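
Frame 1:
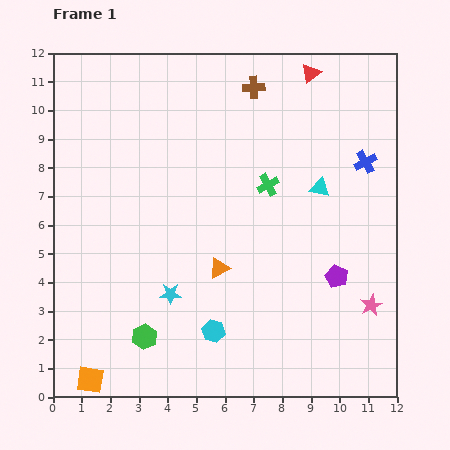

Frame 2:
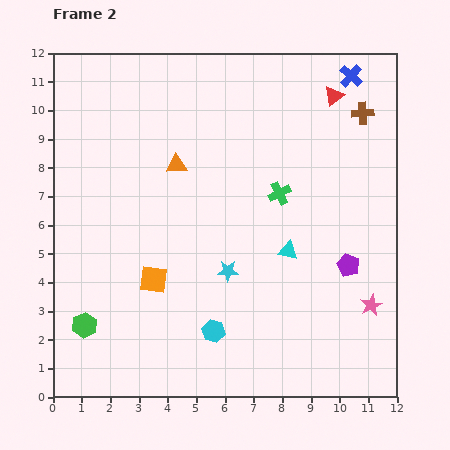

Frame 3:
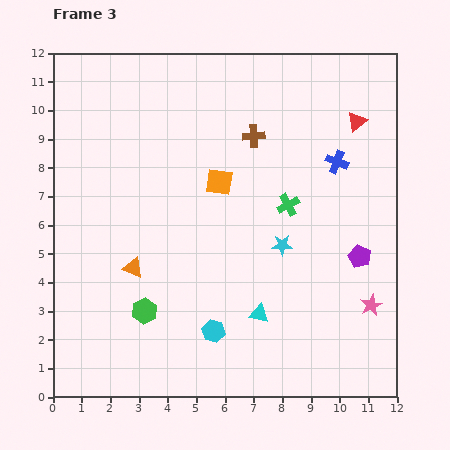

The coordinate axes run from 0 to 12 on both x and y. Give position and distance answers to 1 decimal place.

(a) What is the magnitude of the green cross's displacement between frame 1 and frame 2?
0.5

The green cross moved from (7.5, 7.4) to (7.9, 7.1), a distance of √(0.4² + 0.3²) ≈ 0.5.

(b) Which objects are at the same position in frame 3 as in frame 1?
the pink star, the cyan hexagon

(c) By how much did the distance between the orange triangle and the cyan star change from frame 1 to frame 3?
+3.4

Distance in frame 1: 1.9. Distance in frame 3: 5.3.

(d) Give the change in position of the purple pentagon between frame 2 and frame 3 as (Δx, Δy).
(0.4, 0.3)

The purple pentagon was at (10.3, 4.6) in frame 2 and (10.7, 4.9) in frame 3.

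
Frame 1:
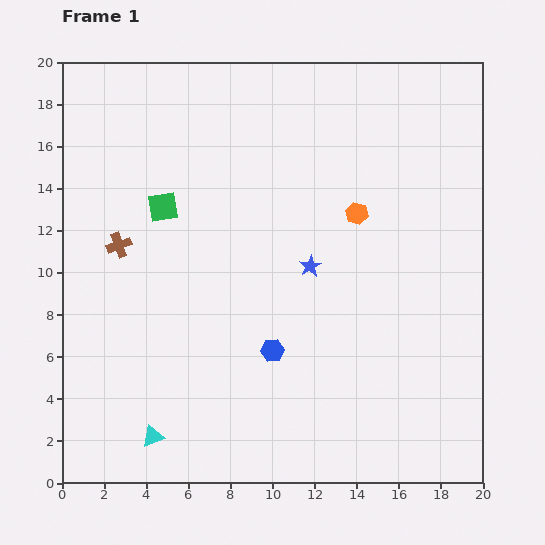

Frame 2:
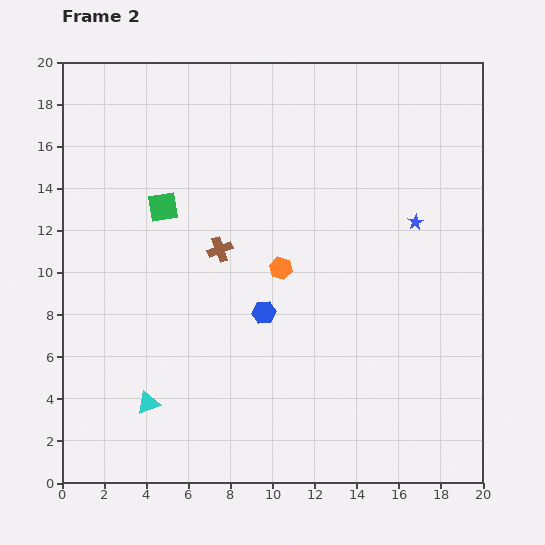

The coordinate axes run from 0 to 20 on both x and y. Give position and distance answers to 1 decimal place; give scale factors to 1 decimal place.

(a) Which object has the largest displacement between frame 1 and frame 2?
the blue star

(moved 5.4; next 4.8)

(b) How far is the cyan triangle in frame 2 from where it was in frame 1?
1.6

The cyan triangle moved from (4.3, 2.2) to (4.1, 3.8), a distance of √(0.2² + 1.6²) ≈ 1.6.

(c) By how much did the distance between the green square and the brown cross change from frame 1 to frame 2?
+0.6

Distance in frame 1: 2.8. Distance in frame 2: 3.4.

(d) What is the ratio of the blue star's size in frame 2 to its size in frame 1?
0.7×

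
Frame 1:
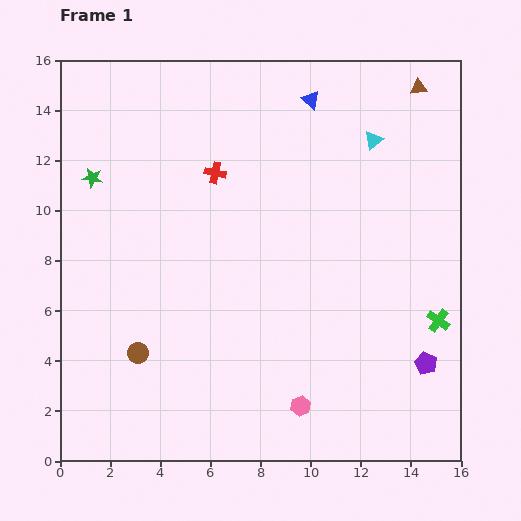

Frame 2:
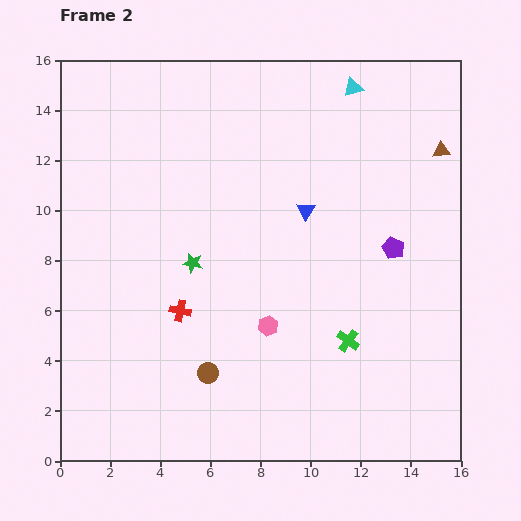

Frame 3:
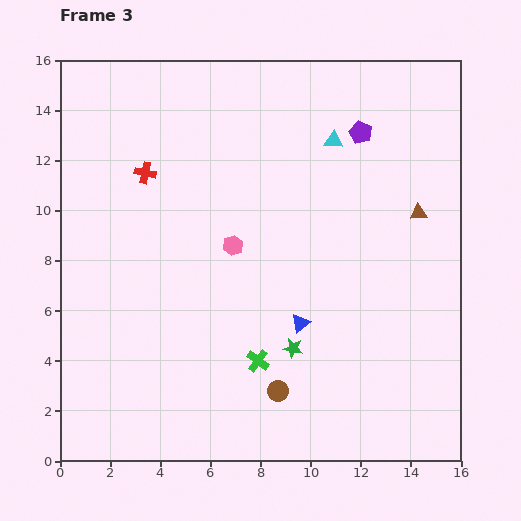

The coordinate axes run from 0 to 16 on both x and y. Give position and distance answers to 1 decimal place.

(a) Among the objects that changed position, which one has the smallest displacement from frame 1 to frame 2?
the cyan triangle

(moved 2.2)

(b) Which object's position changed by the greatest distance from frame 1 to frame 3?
the green star

(moved 10.5; next 9.6)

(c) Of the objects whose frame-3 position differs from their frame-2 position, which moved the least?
the cyan triangle

(moved 2.2)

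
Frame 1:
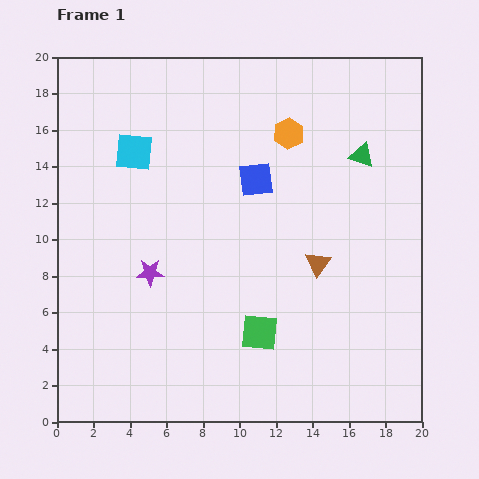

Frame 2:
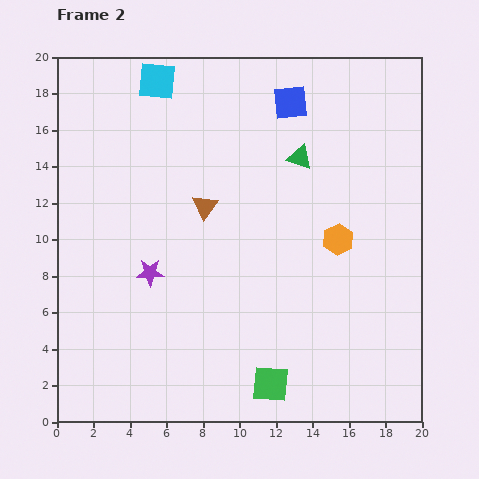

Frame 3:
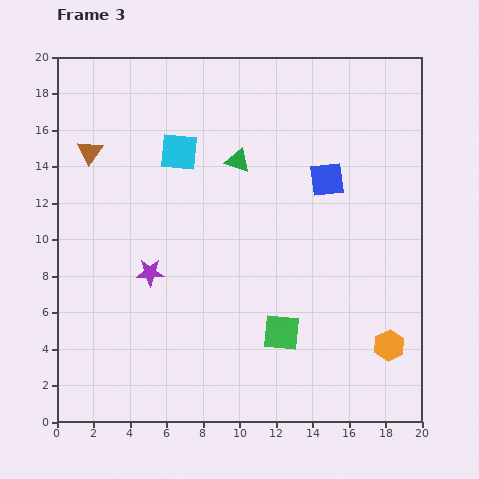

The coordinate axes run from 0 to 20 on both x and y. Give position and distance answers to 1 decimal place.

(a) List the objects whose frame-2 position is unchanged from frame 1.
the purple star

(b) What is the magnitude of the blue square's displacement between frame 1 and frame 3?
3.9

The blue square moved from (10.9, 13.3) to (14.8, 13.3), a distance of √(3.9² + 0.0²) ≈ 3.9.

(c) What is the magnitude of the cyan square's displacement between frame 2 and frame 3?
4.1

The cyan square moved from (5.5, 18.7) to (6.7, 14.8), a distance of √(1.2² + 3.9²) ≈ 4.1.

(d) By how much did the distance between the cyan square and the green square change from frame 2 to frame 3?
-6.3

Distance in frame 2: 17.7. Distance in frame 3: 11.4.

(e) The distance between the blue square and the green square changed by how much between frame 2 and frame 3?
-6.6

Distance in frame 2: 15.4. Distance in frame 3: 8.8.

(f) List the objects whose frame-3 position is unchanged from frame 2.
the purple star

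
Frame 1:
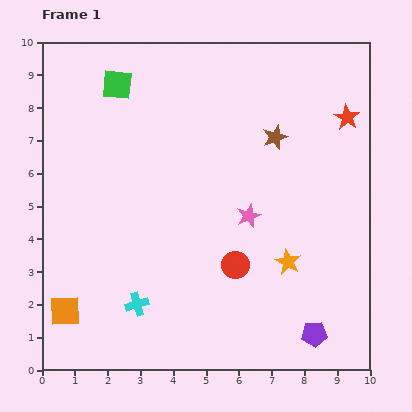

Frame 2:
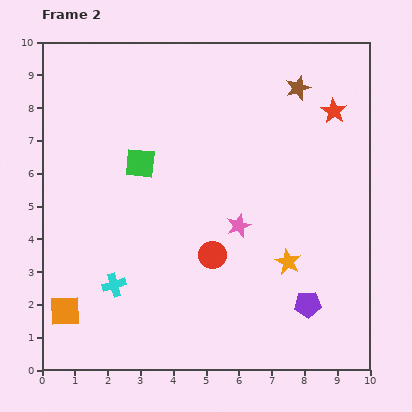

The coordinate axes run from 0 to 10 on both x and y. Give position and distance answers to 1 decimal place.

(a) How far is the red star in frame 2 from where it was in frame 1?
0.4

The red star moved from (9.3, 7.7) to (8.9, 7.9), a distance of √(0.4² + 0.2²) ≈ 0.4.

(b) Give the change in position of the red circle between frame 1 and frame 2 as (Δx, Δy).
(-0.7, 0.3)

The red circle was at (5.9, 3.2) in frame 1 and (5.2, 3.5) in frame 2.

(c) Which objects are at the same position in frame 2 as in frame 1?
the orange square, the orange star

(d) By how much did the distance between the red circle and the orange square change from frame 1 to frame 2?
-0.6

Distance in frame 1: 5.4. Distance in frame 2: 4.8.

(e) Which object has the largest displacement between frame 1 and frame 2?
the green square

(moved 2.5; next 1.7)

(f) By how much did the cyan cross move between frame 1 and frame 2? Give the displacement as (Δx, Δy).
(-0.7, 0.6)

The cyan cross was at (2.9, 2.0) in frame 1 and (2.2, 2.6) in frame 2.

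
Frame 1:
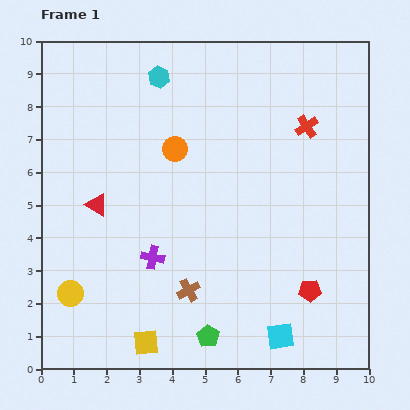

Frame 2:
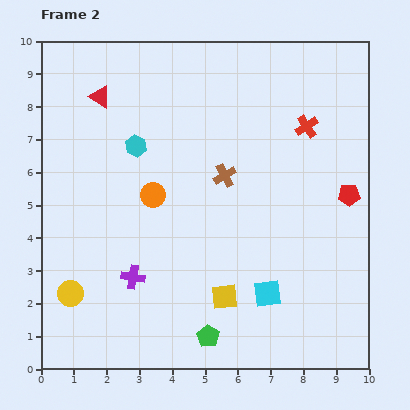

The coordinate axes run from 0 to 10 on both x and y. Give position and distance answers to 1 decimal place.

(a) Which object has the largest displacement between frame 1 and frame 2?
the brown cross

(moved 3.7; next 3.3)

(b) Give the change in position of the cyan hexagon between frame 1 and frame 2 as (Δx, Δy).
(-0.7, -2.1)

The cyan hexagon was at (3.6, 8.9) in frame 1 and (2.9, 6.8) in frame 2.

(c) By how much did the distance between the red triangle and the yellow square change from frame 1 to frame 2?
+2.7

Distance in frame 1: 4.5. Distance in frame 2: 7.2.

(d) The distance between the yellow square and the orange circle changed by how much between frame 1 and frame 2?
-2.2

Distance in frame 1: 6.0. Distance in frame 2: 3.8.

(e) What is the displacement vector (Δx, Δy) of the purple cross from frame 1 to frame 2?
(-0.6, -0.6)

The purple cross was at (3.4, 3.4) in frame 1 and (2.8, 2.8) in frame 2.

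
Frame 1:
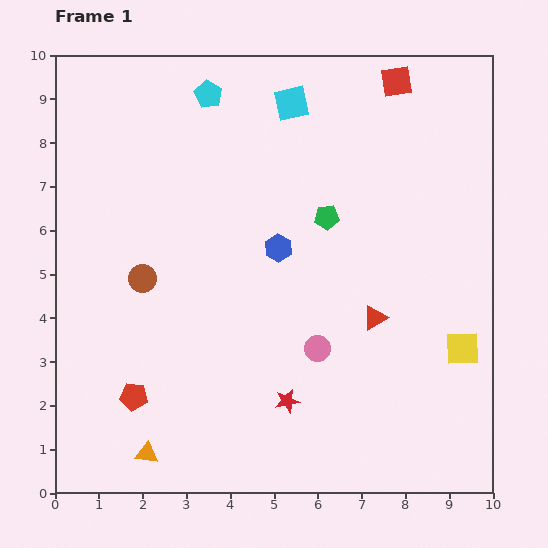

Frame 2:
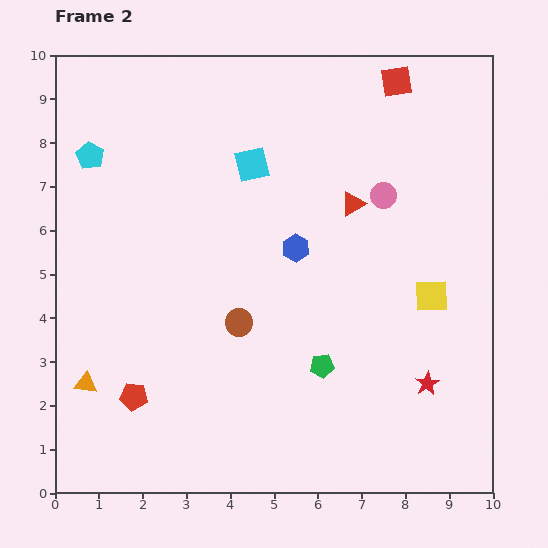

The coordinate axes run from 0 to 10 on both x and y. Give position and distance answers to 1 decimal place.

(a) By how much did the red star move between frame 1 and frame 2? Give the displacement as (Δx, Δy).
(3.2, 0.4)

The red star was at (5.3, 2.1) in frame 1 and (8.5, 2.5) in frame 2.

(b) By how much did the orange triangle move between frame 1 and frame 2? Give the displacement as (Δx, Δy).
(-1.4, 1.6)

The orange triangle was at (2.1, 0.9) in frame 1 and (0.7, 2.5) in frame 2.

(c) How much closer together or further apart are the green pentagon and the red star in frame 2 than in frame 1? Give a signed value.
-1.9

Distance in frame 1: 4.3. Distance in frame 2: 2.4.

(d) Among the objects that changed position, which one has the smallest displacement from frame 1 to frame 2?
the blue hexagon

(moved 0.4)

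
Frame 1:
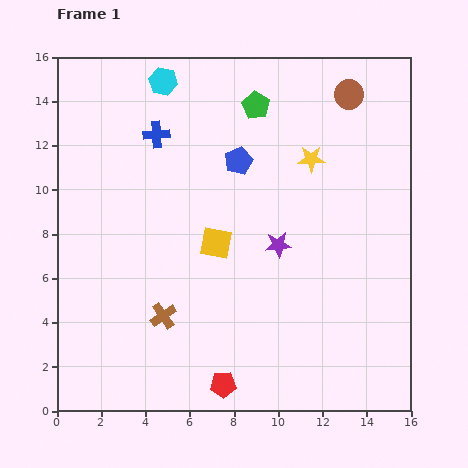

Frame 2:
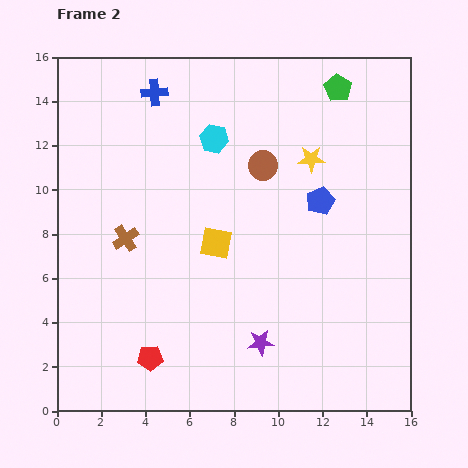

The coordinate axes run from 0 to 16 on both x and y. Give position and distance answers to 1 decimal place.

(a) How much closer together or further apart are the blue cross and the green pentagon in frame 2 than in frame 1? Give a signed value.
+3.6

Distance in frame 1: 4.7. Distance in frame 2: 8.3.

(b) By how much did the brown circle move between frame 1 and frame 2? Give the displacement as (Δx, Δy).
(-3.9, -3.2)

The brown circle was at (13.2, 14.3) in frame 1 and (9.3, 11.1) in frame 2.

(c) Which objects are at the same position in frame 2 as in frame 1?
the yellow star, the yellow square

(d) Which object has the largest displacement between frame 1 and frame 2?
the brown circle

(moved 5.0; next 4.5)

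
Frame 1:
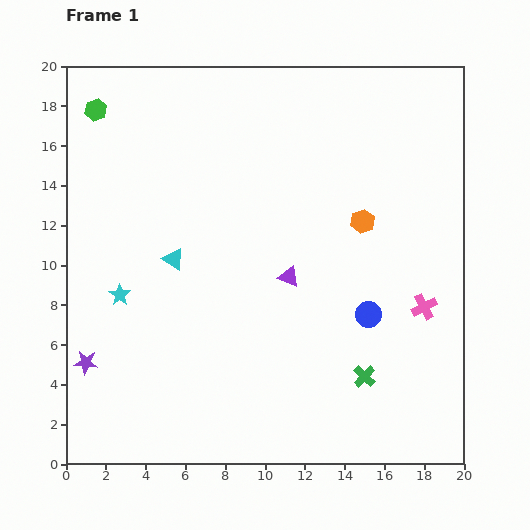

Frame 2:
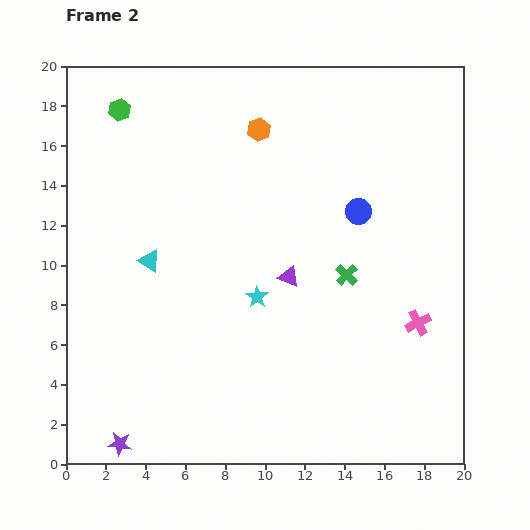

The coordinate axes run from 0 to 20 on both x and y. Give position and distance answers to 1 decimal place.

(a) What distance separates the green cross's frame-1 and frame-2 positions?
5.2

The green cross moved from (15.0, 4.4) to (14.1, 9.5), a distance of √(0.9² + 5.1²) ≈ 5.2.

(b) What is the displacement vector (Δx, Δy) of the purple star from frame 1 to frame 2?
(1.7, -4.1)

The purple star was at (1.0, 5.1) in frame 1 and (2.7, 1.0) in frame 2.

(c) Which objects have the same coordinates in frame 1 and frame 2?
the purple triangle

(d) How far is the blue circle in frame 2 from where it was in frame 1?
5.2

The blue circle moved from (15.2, 7.5) to (14.7, 12.7), a distance of √(0.5² + 5.2²) ≈ 5.2.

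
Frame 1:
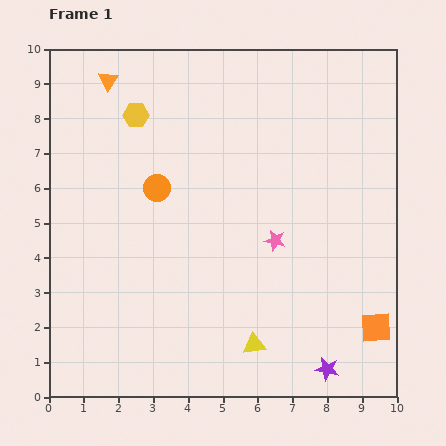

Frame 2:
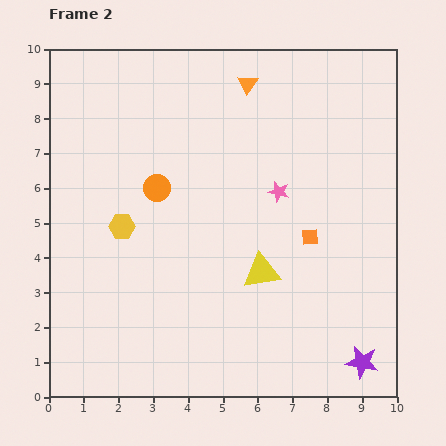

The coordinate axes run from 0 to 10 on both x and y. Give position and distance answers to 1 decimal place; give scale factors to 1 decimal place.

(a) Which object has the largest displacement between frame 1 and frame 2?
the orange triangle

(moved 4.0; next 3.2)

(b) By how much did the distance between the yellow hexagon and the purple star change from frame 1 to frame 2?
-1.2

Distance in frame 1: 9.1. Distance in frame 2: 7.9.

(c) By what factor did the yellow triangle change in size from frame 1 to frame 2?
1.7×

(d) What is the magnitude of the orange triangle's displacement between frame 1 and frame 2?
4.0

The orange triangle moved from (1.7, 9.1) to (5.7, 9.0), a distance of √(4.0² + 0.1²) ≈ 4.0.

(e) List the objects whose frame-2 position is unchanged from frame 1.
the orange circle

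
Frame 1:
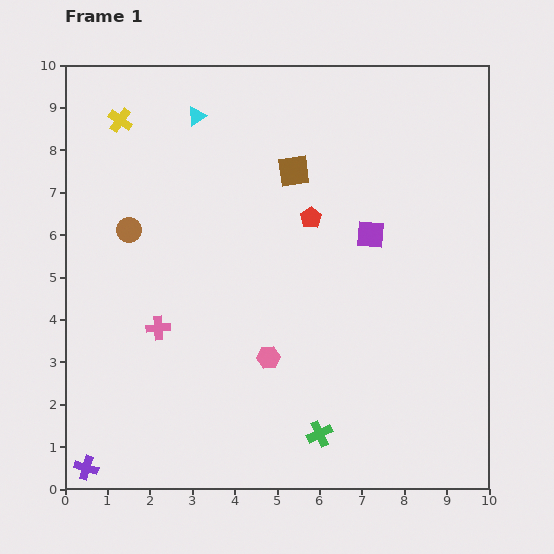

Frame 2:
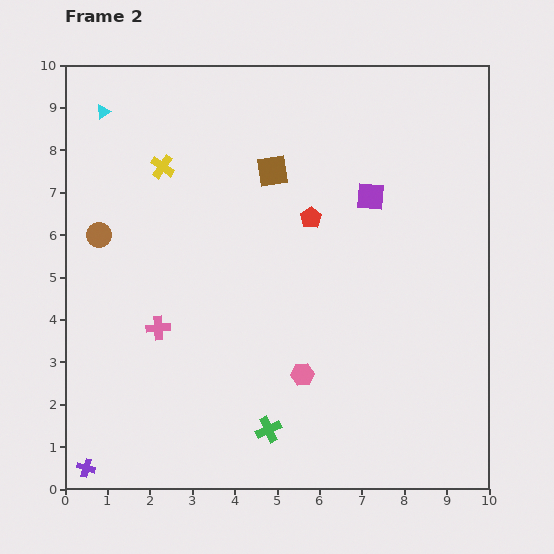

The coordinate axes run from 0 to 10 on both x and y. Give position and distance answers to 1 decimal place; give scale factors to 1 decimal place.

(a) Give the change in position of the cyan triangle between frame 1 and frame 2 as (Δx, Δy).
(-2.2, 0.1)

The cyan triangle was at (3.1, 8.8) in frame 1 and (0.9, 8.9) in frame 2.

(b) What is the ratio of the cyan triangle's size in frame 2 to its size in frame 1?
0.7×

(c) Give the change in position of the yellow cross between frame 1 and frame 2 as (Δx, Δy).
(1.0, -1.1)

The yellow cross was at (1.3, 8.7) in frame 1 and (2.3, 7.6) in frame 2.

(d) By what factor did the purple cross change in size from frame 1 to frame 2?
0.8×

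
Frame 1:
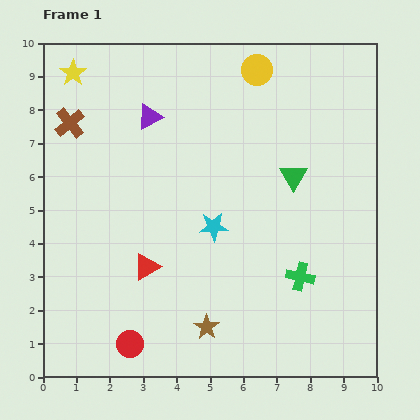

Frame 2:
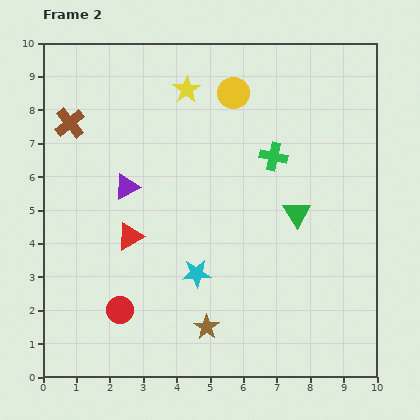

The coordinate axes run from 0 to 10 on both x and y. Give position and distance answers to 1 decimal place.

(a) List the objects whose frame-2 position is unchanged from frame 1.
the brown cross, the brown star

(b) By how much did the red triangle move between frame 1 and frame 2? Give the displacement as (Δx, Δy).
(-0.5, 0.9)

The red triangle was at (3.1, 3.3) in frame 1 and (2.6, 4.2) in frame 2.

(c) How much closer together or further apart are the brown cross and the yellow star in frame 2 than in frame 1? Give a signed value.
+2.1

Distance in frame 1: 1.5. Distance in frame 2: 3.6.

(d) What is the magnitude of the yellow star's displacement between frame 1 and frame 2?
3.4

The yellow star moved from (0.9, 9.1) to (4.3, 8.6), a distance of √(3.4² + 0.5²) ≈ 3.4.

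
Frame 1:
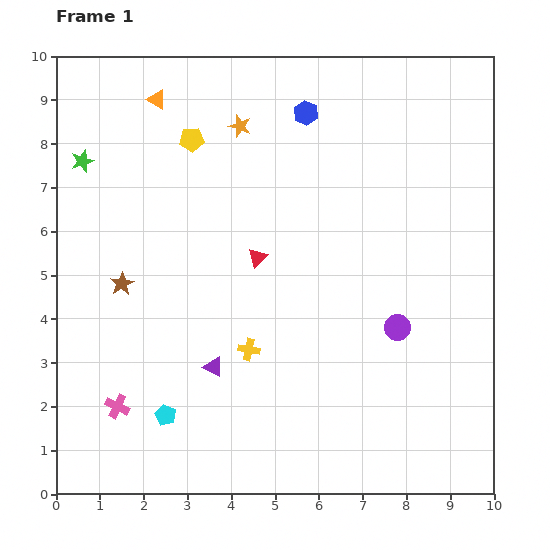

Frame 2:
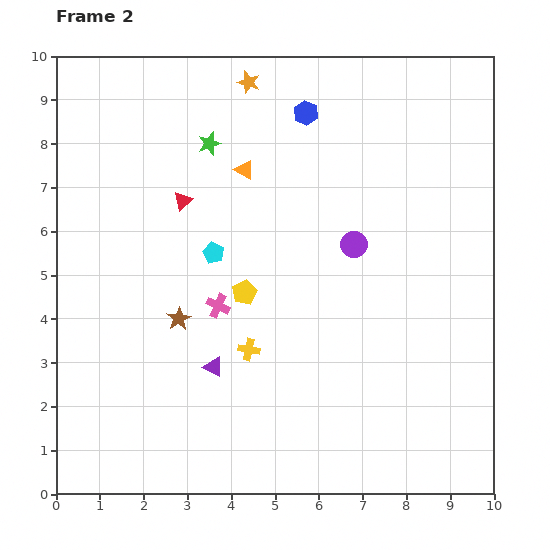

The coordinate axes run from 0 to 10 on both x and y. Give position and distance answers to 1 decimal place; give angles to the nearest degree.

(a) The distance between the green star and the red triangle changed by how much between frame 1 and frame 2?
-3.2

Distance in frame 1: 4.6. Distance in frame 2: 1.4.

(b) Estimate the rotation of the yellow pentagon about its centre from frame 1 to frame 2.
22° counter-clockwise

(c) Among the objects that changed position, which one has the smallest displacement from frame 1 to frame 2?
the orange star

(moved 1.0)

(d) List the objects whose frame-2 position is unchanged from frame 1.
the yellow cross, the purple triangle, the blue hexagon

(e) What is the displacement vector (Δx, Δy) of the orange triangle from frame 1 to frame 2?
(2.0, -1.6)

The orange triangle was at (2.3, 9.0) in frame 1 and (4.3, 7.4) in frame 2.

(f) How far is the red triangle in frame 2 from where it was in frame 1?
2.1

The red triangle moved from (4.6, 5.4) to (2.9, 6.7), a distance of √(1.7² + 1.3²) ≈ 2.1.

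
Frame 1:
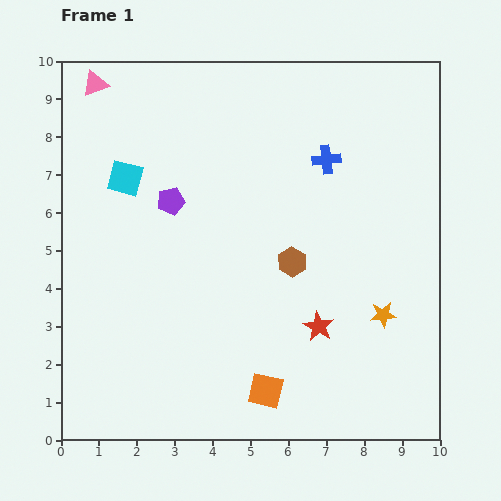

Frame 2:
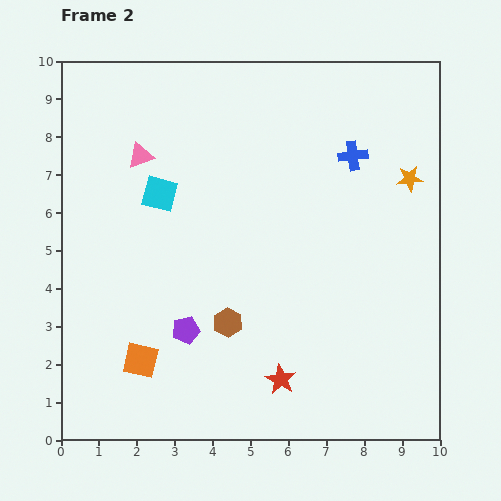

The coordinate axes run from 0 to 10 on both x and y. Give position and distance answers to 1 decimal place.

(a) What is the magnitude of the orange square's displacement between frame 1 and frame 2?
3.4

The orange square moved from (5.4, 1.3) to (2.1, 2.1), a distance of √(3.3² + 0.8²) ≈ 3.4.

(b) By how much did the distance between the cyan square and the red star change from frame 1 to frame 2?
-0.5

Distance in frame 1: 6.4. Distance in frame 2: 5.9.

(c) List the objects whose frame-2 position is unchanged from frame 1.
none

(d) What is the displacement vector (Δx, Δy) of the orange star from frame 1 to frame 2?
(0.7, 3.6)

The orange star was at (8.5, 3.3) in frame 1 and (9.2, 6.9) in frame 2.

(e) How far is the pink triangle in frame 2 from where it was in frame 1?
2.2

The pink triangle moved from (0.9, 9.4) to (2.1, 7.5), a distance of √(1.2² + 1.9²) ≈ 2.2.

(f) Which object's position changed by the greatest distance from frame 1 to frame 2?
the orange star

(moved 3.7; next 3.4)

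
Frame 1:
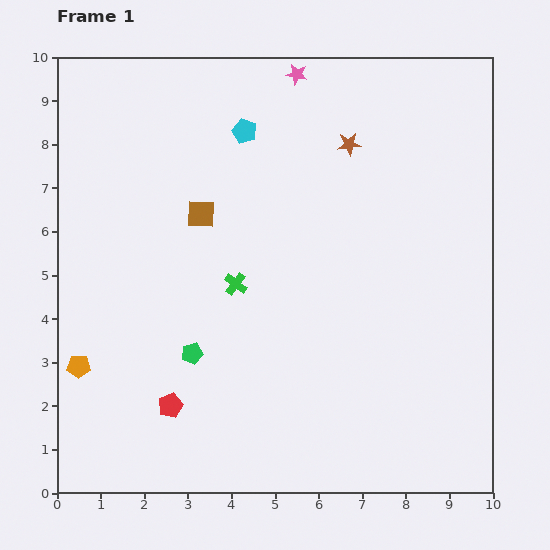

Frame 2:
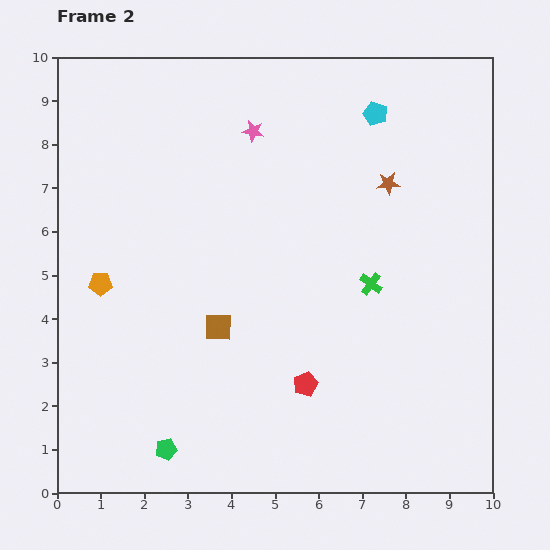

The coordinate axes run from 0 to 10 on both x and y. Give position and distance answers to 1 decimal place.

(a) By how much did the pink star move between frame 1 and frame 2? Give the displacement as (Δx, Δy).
(-1.0, -1.3)

The pink star was at (5.5, 9.6) in frame 1 and (4.5, 8.3) in frame 2.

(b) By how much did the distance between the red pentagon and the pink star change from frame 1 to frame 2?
-2.2

Distance in frame 1: 8.1. Distance in frame 2: 5.9.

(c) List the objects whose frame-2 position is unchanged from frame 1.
none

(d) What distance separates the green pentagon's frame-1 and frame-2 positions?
2.3

The green pentagon moved from (3.1, 3.2) to (2.5, 1.0), a distance of √(0.6² + 2.2²) ≈ 2.3.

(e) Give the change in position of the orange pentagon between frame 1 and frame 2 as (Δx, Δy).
(0.5, 1.9)

The orange pentagon was at (0.5, 2.9) in frame 1 and (1.0, 4.8) in frame 2.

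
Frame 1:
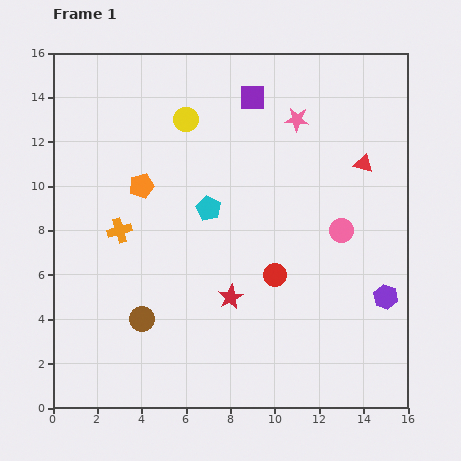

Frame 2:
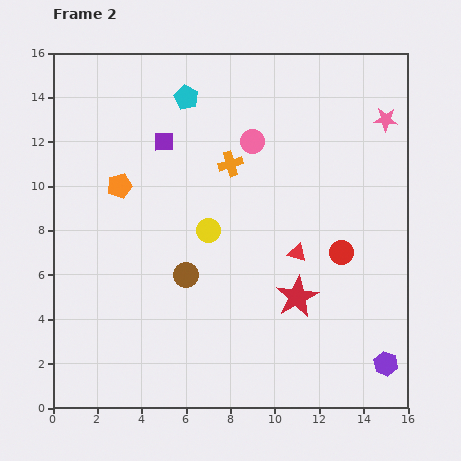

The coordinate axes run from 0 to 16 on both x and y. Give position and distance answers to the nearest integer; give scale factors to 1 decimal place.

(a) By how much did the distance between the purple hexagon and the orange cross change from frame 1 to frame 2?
-1

Distance in frame 1: 12. Distance in frame 2: 11.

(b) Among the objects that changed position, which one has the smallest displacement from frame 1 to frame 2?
the orange pentagon

(moved 1)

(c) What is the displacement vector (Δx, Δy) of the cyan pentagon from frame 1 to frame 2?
(-1, 5)

The cyan pentagon was at (7, 9) in frame 1 and (6, 14) in frame 2.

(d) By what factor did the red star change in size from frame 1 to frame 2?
1.7×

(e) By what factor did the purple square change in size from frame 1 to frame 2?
0.8×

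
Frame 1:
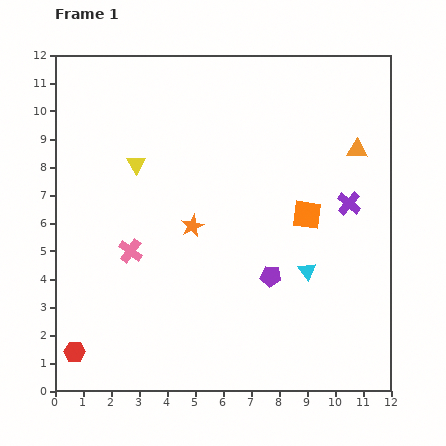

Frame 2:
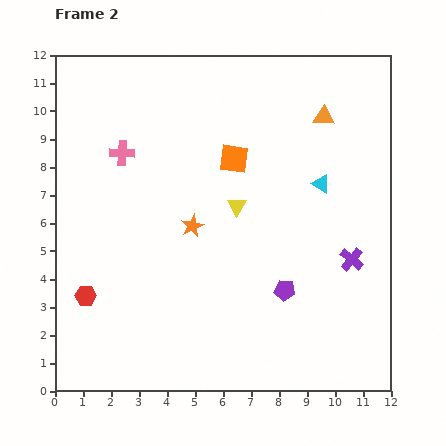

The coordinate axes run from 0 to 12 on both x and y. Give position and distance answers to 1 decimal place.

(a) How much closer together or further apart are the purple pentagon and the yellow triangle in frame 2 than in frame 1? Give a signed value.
-2.8

Distance in frame 1: 6.2. Distance in frame 2: 3.4.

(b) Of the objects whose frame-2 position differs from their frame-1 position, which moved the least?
the purple pentagon

(moved 0.7)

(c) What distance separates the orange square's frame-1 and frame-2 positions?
3.3

The orange square moved from (9.0, 6.3) to (6.4, 8.3), a distance of √(2.6² + 2.0²) ≈ 3.3.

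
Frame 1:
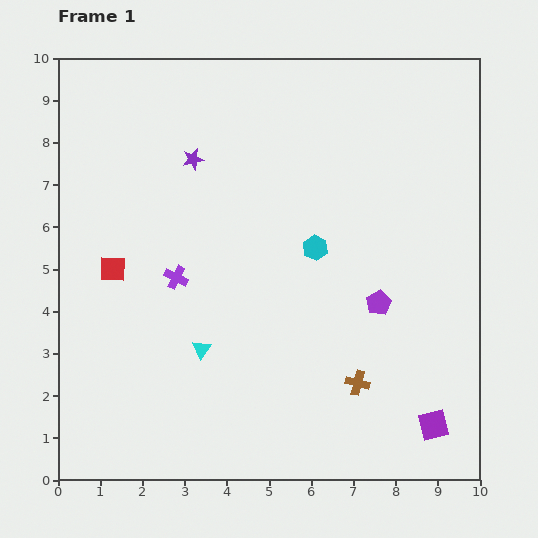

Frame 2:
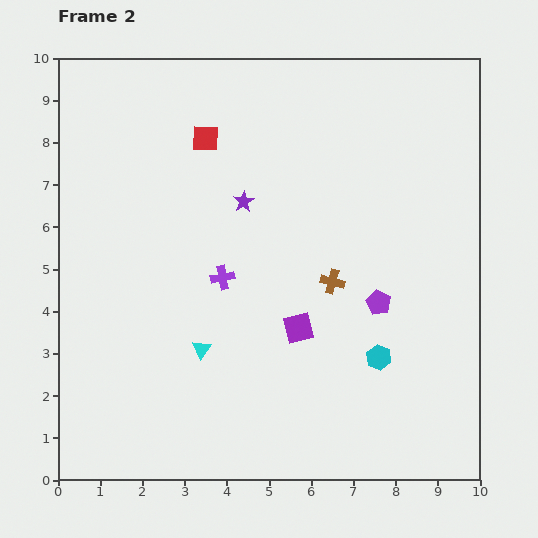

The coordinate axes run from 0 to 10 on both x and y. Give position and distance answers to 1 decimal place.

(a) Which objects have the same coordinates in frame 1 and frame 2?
the purple pentagon, the cyan triangle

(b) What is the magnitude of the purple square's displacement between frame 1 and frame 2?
3.9

The purple square moved from (8.9, 1.3) to (5.7, 3.6), a distance of √(3.2² + 2.3²) ≈ 3.9.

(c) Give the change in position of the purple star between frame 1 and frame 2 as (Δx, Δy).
(1.2, -1.0)

The purple star was at (3.2, 7.6) in frame 1 and (4.4, 6.6) in frame 2.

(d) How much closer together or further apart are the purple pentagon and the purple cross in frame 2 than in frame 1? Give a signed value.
-1.1

Distance in frame 1: 4.8. Distance in frame 2: 3.7.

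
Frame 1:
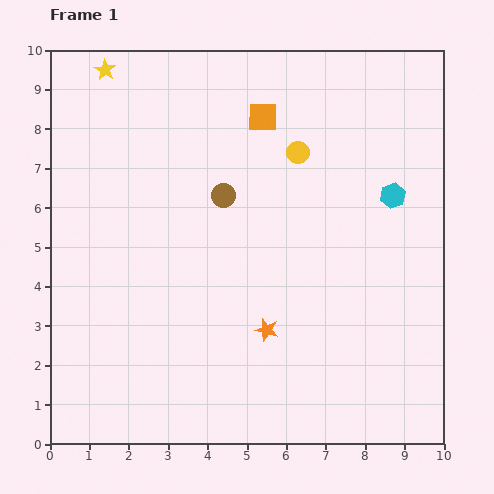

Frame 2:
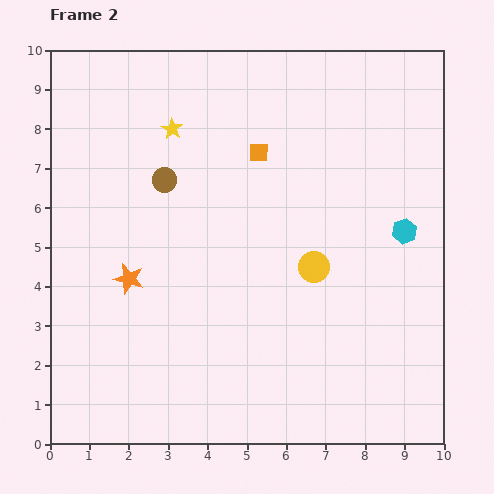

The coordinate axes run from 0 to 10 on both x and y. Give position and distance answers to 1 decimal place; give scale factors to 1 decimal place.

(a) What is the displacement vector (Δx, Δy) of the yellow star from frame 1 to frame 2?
(1.7, -1.5)

The yellow star was at (1.4, 9.5) in frame 1 and (3.1, 8.0) in frame 2.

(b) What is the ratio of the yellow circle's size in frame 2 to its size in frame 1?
1.4×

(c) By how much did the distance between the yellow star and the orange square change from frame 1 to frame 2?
-1.9

Distance in frame 1: 4.2. Distance in frame 2: 2.3.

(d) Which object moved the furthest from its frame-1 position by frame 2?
the orange star

(moved 3.7; next 2.9)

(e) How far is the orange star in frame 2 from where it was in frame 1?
3.7

The orange star moved from (5.5, 2.9) to (2.0, 4.2), a distance of √(3.5² + 1.3²) ≈ 3.7.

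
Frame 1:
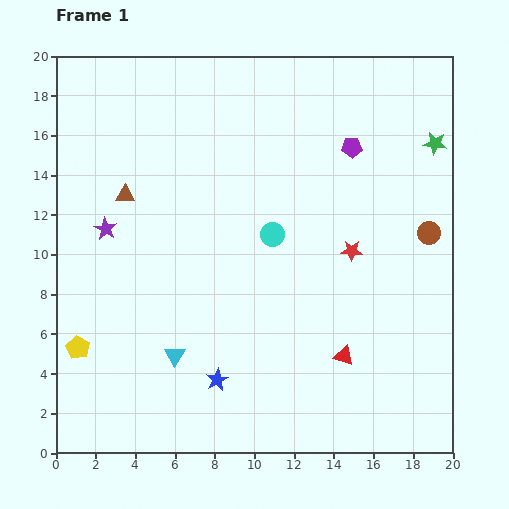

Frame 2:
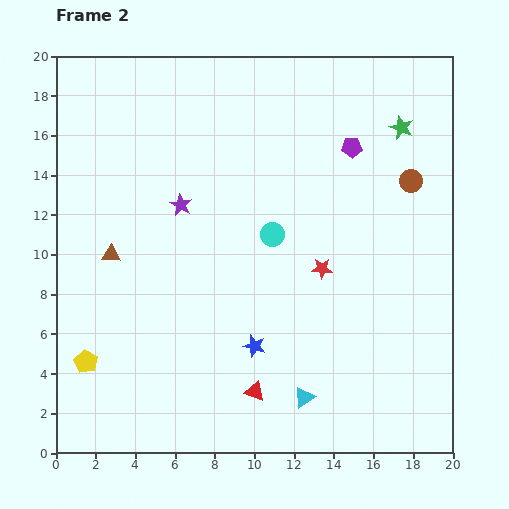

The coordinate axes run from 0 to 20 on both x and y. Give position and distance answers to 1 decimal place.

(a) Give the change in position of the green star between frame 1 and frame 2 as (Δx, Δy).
(-1.7, 0.8)

The green star was at (19.1, 15.6) in frame 1 and (17.4, 16.4) in frame 2.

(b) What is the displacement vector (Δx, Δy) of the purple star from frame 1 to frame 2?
(3.8, 1.2)

The purple star was at (2.5, 11.3) in frame 1 and (6.3, 12.5) in frame 2.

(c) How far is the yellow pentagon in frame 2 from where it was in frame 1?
0.8

The yellow pentagon moved from (1.1, 5.3) to (1.5, 4.6), a distance of √(0.4² + 0.7²) ≈ 0.8.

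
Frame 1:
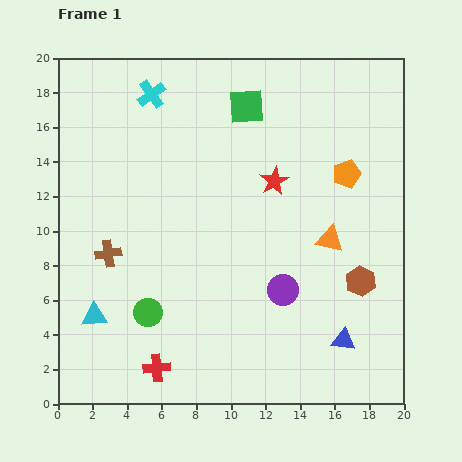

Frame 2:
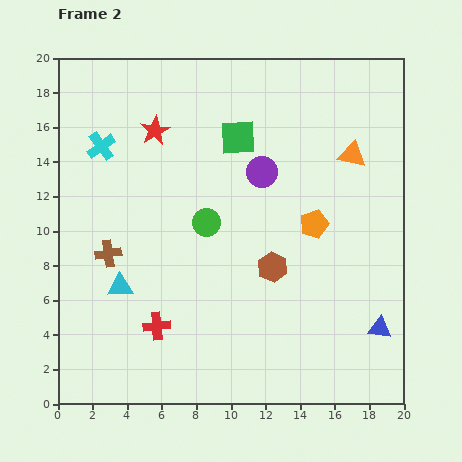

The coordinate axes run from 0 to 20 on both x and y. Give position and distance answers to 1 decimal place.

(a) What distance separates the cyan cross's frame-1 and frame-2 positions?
4.2

The cyan cross moved from (5.4, 17.9) to (2.5, 14.9), a distance of √(2.9² + 3.0²) ≈ 4.2.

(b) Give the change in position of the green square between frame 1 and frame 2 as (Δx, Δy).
(-0.5, -1.8)

The green square was at (10.9, 17.2) in frame 1 and (10.4, 15.4) in frame 2.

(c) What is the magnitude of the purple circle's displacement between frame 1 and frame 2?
6.9

The purple circle moved from (13.0, 6.6) to (11.8, 13.4), a distance of √(1.2² + 6.8²) ≈ 6.9.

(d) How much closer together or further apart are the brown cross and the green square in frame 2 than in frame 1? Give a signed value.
-1.6

Distance in frame 1: 11.7. Distance in frame 2: 10.1.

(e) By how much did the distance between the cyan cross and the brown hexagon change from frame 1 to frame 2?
-4.1

Distance in frame 1: 16.2. Distance in frame 2: 12.1.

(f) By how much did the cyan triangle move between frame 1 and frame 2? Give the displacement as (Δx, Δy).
(1.5, 1.7)

The cyan triangle was at (2.1, 5.1) in frame 1 and (3.6, 6.8) in frame 2.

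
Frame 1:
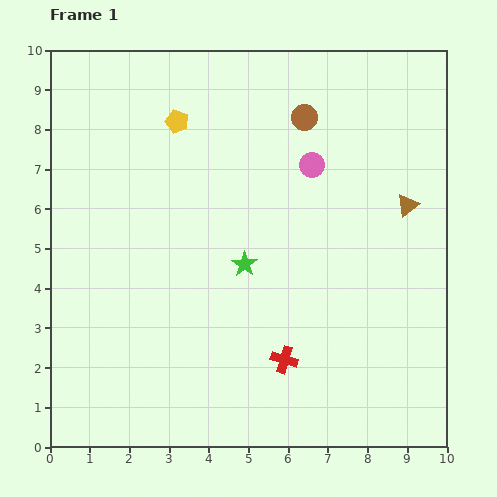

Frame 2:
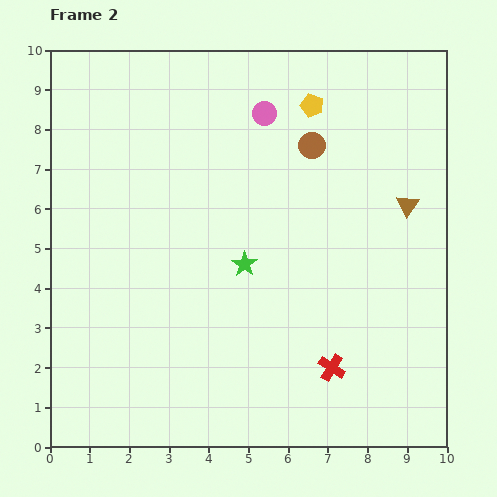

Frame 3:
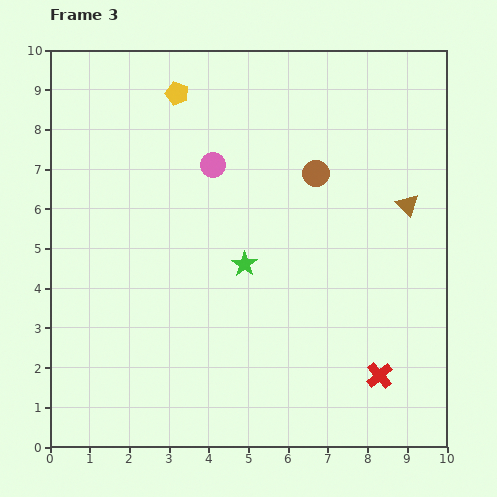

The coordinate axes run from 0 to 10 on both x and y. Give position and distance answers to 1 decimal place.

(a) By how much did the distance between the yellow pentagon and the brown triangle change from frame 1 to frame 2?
-2.7

Distance in frame 1: 6.2. Distance in frame 2: 3.5.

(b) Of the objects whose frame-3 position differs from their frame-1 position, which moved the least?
the yellow pentagon

(moved 0.7)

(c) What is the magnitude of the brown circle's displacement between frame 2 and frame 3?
0.7

The brown circle moved from (6.6, 7.6) to (6.7, 6.9), a distance of √(0.1² + 0.7²) ≈ 0.7.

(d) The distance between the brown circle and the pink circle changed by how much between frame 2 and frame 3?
+1.2

Distance in frame 2: 1.4. Distance in frame 3: 2.6.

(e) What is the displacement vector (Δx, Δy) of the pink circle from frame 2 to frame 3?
(-1.3, -1.3)

The pink circle was at (5.4, 8.4) in frame 2 and (4.1, 7.1) in frame 3.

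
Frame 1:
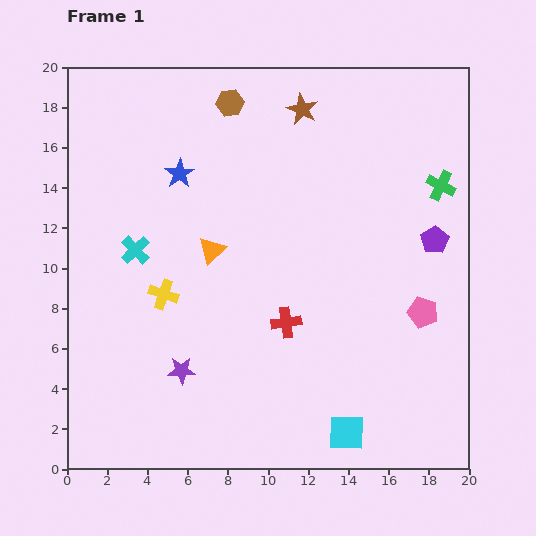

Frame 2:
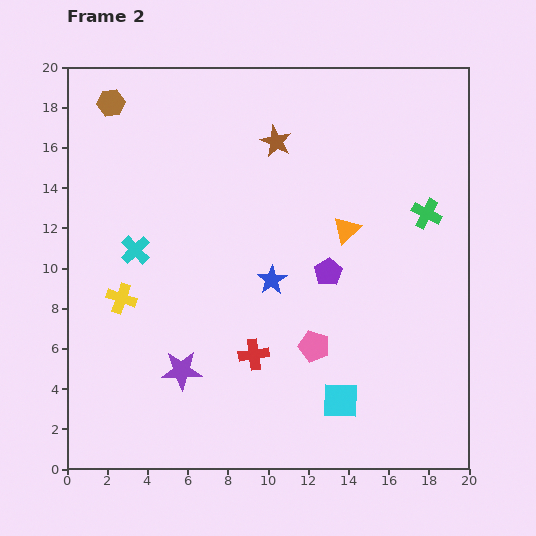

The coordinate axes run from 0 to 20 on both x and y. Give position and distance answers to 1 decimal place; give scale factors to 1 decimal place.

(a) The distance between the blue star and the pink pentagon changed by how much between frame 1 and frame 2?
-10.0

Distance in frame 1: 13.9. Distance in frame 2: 3.9.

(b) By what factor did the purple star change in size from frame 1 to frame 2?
1.4×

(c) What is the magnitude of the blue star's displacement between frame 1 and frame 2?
7.0

The blue star moved from (5.6, 14.7) to (10.2, 9.4), a distance of √(4.6² + 5.3²) ≈ 7.0.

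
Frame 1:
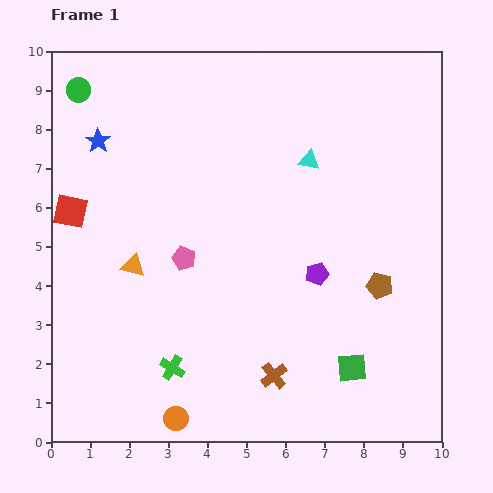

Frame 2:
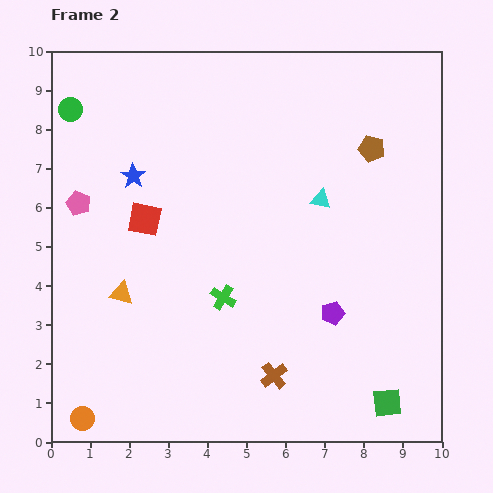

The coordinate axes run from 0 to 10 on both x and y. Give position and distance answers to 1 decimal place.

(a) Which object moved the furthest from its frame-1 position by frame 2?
the brown pentagon

(moved 3.5; next 3.0)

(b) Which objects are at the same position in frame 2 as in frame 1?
the brown cross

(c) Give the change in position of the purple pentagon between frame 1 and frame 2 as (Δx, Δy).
(0.4, -1.0)

The purple pentagon was at (6.8, 4.3) in frame 1 and (7.2, 3.3) in frame 2.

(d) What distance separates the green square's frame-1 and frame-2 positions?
1.3

The green square moved from (7.7, 1.9) to (8.6, 1.0), a distance of √(0.9² + 0.9²) ≈ 1.3.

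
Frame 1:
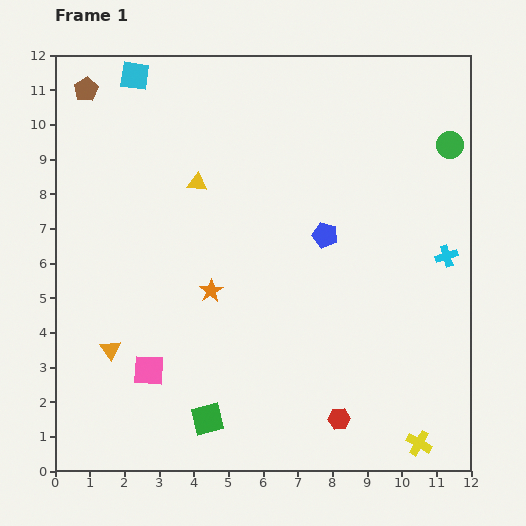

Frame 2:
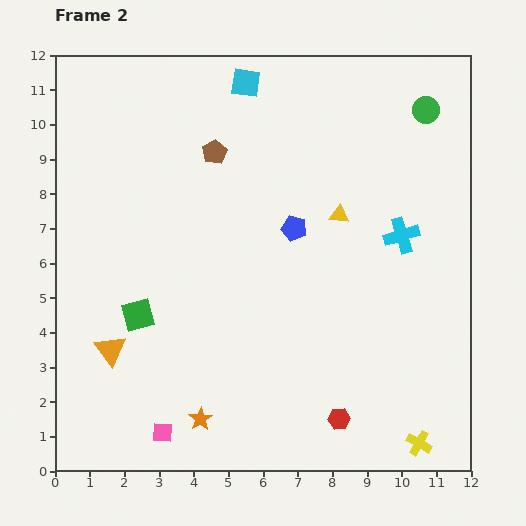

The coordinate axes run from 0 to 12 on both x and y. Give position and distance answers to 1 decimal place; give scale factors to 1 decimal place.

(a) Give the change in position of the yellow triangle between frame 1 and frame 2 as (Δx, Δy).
(4.1, -0.9)

The yellow triangle was at (4.1, 8.3) in frame 1 and (8.2, 7.4) in frame 2.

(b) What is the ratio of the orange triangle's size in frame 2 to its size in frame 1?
1.6×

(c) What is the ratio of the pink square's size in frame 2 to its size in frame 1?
0.6×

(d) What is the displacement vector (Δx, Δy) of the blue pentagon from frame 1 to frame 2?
(-0.9, 0.2)

The blue pentagon was at (7.8, 6.8) in frame 1 and (6.9, 7.0) in frame 2.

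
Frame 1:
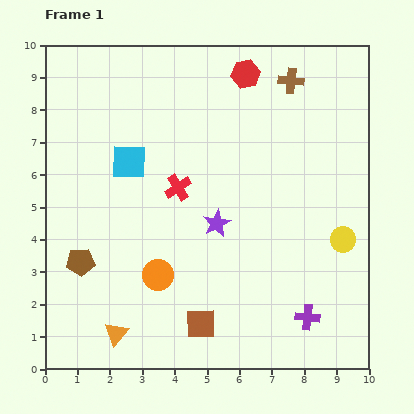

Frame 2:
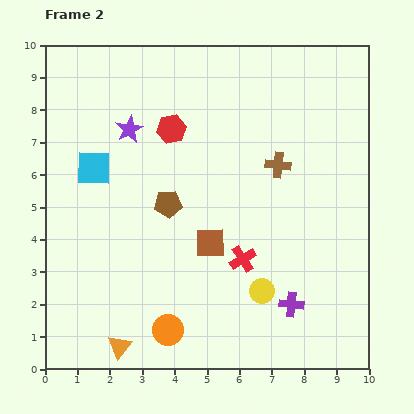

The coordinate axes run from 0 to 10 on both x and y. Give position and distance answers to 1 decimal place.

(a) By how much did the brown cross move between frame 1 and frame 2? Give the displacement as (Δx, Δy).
(-0.4, -2.6)

The brown cross was at (7.6, 8.9) in frame 1 and (7.2, 6.3) in frame 2.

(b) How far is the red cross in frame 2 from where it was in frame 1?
3.0

The red cross moved from (4.1, 5.6) to (6.1, 3.4), a distance of √(2.0² + 2.2²) ≈ 3.0.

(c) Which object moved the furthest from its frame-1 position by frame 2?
the purple star

(moved 4.0; next 3.2)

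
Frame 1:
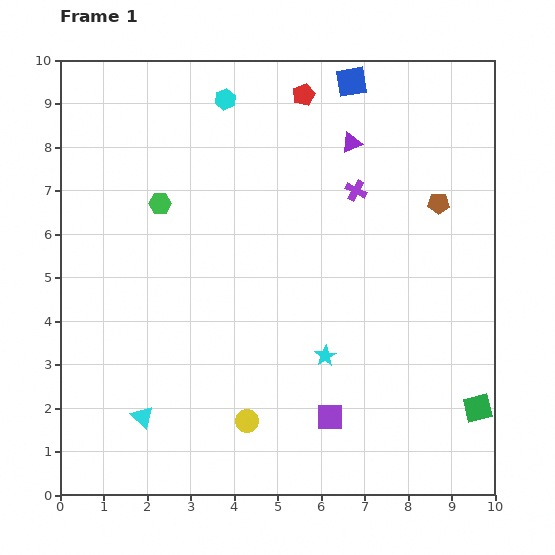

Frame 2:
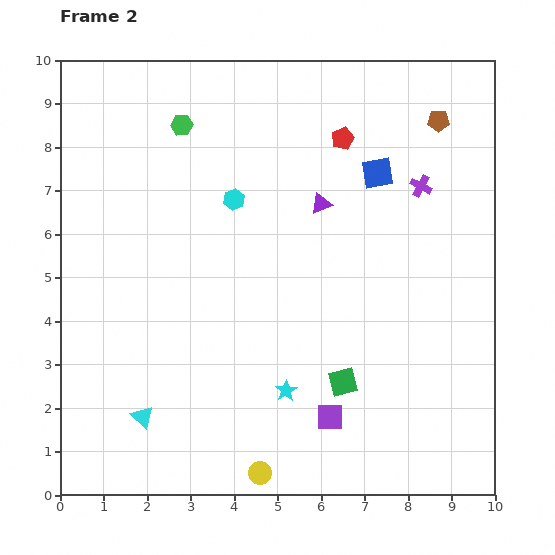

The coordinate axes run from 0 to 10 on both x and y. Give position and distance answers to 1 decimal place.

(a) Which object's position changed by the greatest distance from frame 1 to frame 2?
the green square

(moved 3.2; next 2.3)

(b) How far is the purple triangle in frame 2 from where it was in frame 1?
1.6

The purple triangle moved from (6.7, 8.1) to (6.0, 6.7), a distance of √(0.7² + 1.4²) ≈ 1.6.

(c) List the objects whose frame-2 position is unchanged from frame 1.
the cyan triangle, the purple square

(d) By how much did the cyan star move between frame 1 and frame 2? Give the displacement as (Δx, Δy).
(-0.9, -0.8)

The cyan star was at (6.1, 3.2) in frame 1 and (5.2, 2.4) in frame 2.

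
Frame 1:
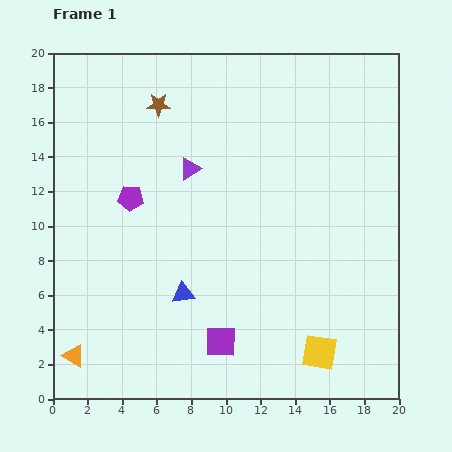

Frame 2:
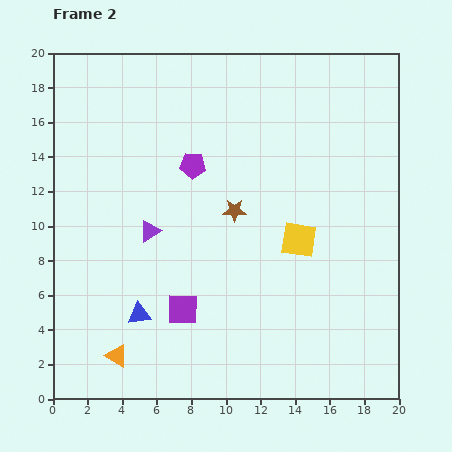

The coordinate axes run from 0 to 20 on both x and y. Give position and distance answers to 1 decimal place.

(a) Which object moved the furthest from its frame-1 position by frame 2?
the brown star

(moved 7.5; next 6.6)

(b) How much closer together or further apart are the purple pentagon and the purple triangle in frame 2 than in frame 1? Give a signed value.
+0.7

Distance in frame 1: 3.8. Distance in frame 2: 4.5.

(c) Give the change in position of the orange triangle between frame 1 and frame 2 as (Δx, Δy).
(2.5, 0.0)

The orange triangle was at (1.2, 2.5) in frame 1 and (3.7, 2.5) in frame 2.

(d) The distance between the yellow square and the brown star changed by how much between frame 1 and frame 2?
-13.0

Distance in frame 1: 17.1. Distance in frame 2: 4.1.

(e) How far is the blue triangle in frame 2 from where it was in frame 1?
2.8

The blue triangle moved from (7.5, 6.1) to (5.0, 4.9), a distance of √(2.5² + 1.2²) ≈ 2.8.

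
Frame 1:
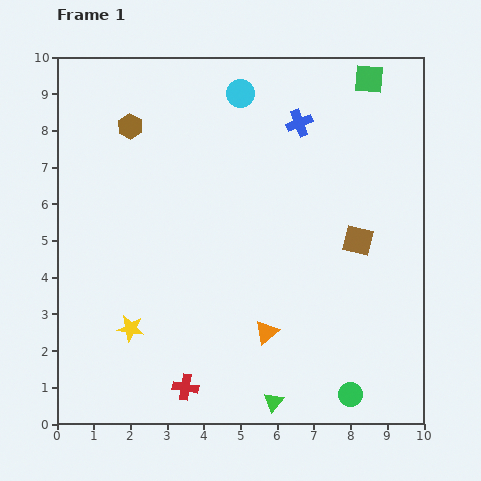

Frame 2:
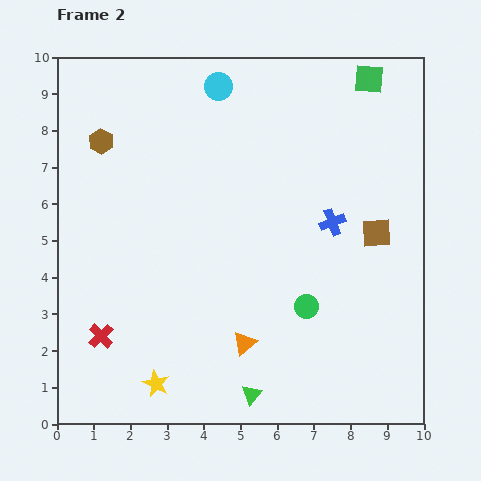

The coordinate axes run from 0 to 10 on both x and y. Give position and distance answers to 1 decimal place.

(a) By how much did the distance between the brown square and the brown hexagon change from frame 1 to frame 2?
+1.0

Distance in frame 1: 6.9. Distance in frame 2: 7.9.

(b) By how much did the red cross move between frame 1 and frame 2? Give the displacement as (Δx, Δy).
(-2.3, 1.4)

The red cross was at (3.5, 1.0) in frame 1 and (1.2, 2.4) in frame 2.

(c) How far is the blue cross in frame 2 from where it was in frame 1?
2.8

The blue cross moved from (6.6, 8.2) to (7.5, 5.5), a distance of √(0.9² + 2.7²) ≈ 2.8.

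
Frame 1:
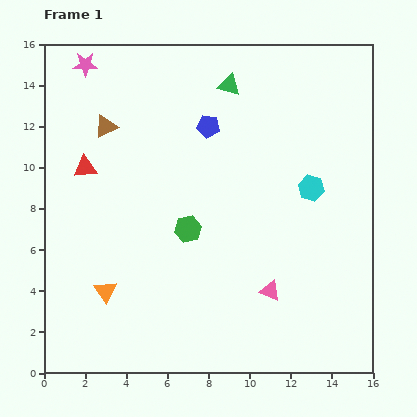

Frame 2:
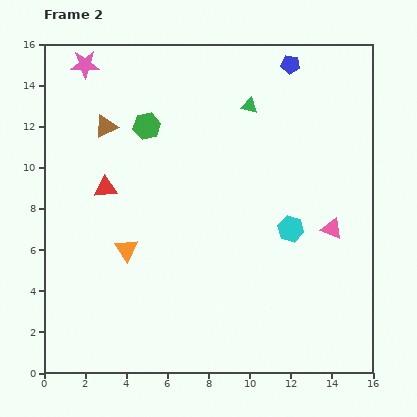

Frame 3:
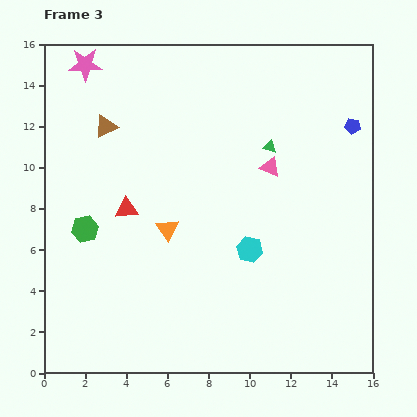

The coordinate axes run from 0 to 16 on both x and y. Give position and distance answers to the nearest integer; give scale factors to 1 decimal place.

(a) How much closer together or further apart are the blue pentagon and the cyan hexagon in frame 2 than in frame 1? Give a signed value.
+2

Distance in frame 1: 6. Distance in frame 2: 8.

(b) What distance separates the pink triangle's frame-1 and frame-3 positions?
6

The pink triangle moved from (11, 4) to (11, 10), a distance of √(0² + 6²) ≈ 6.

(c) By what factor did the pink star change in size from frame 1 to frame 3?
1.3×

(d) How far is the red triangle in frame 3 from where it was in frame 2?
1

The red triangle moved from (3, 9) to (4, 8), a distance of √(1² + 1²) ≈ 1.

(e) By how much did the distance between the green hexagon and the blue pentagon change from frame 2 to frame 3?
+6

Distance in frame 2: 8. Distance in frame 3: 14.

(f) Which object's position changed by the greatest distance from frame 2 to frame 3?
the green hexagon

(moved 6; next 4)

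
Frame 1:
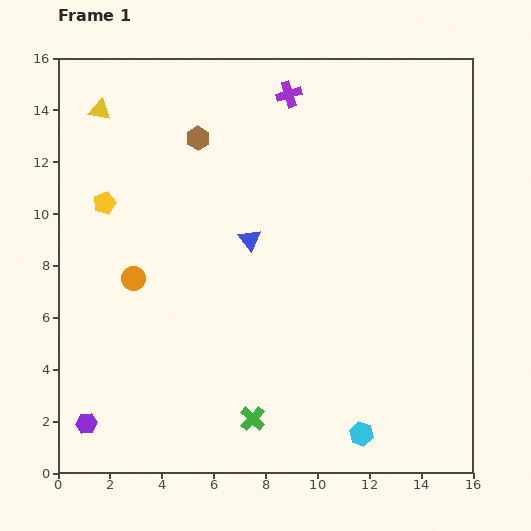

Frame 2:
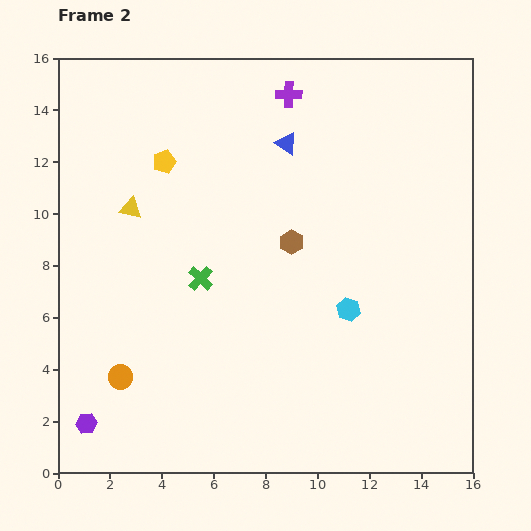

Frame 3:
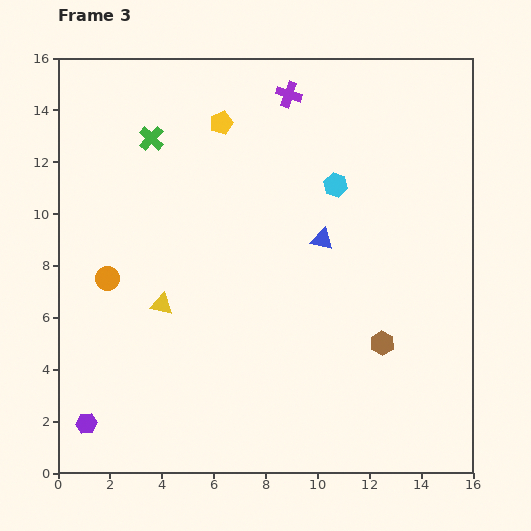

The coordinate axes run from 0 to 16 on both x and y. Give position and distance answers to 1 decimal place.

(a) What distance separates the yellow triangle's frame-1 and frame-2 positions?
4.0

The yellow triangle moved from (1.6, 14.0) to (2.8, 10.2), a distance of √(1.2² + 3.8²) ≈ 4.0.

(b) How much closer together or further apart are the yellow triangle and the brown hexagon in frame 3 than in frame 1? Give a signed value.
+4.6

Distance in frame 1: 4.0. Distance in frame 3: 8.6.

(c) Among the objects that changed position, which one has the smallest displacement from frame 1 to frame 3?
the orange circle

(moved 1.0)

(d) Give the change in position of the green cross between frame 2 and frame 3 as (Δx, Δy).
(-1.9, 5.4)

The green cross was at (5.5, 7.5) in frame 2 and (3.6, 12.9) in frame 3.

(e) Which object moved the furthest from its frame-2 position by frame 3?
the green cross

(moved 5.7; next 5.2)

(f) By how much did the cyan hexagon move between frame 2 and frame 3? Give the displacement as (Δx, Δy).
(-0.5, 4.8)

The cyan hexagon was at (11.2, 6.3) in frame 2 and (10.7, 11.1) in frame 3.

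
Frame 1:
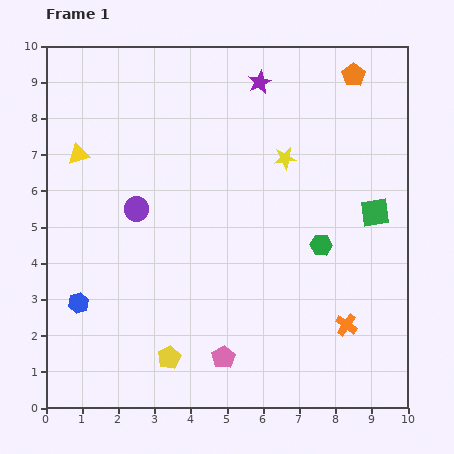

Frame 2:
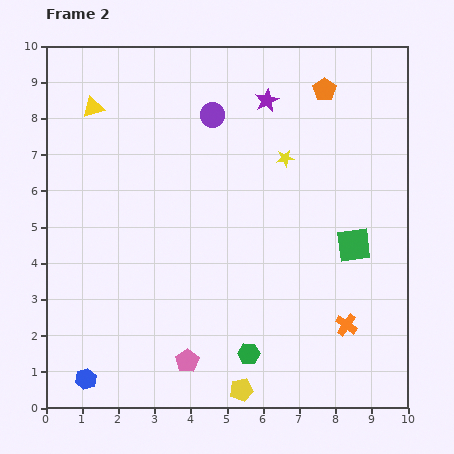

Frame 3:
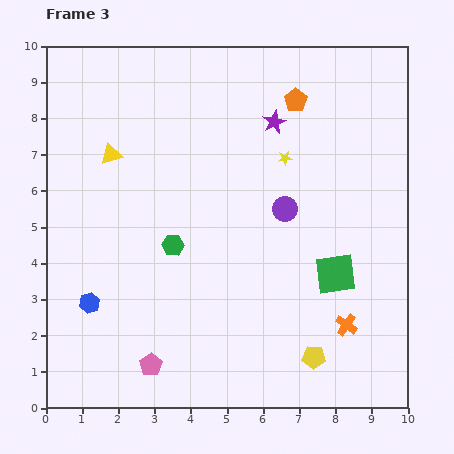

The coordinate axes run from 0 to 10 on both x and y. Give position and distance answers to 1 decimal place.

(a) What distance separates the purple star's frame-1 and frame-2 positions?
0.5

The purple star moved from (5.9, 9.0) to (6.1, 8.5), a distance of √(0.2² + 0.5²) ≈ 0.5.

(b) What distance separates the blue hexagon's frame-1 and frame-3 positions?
0.3

The blue hexagon moved from (0.9, 2.9) to (1.2, 2.9), a distance of √(0.3² + 0.0²) ≈ 0.3.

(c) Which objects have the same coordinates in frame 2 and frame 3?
the orange cross, the yellow star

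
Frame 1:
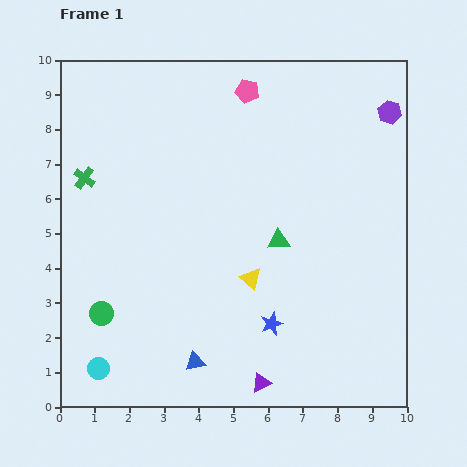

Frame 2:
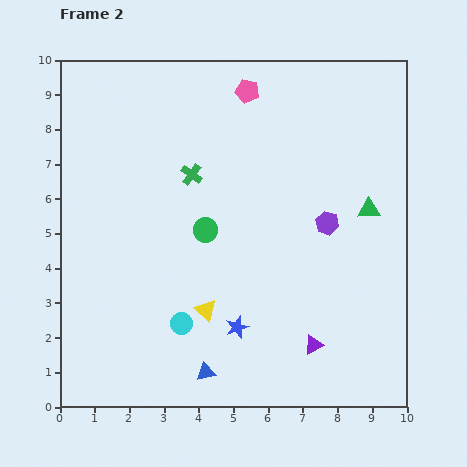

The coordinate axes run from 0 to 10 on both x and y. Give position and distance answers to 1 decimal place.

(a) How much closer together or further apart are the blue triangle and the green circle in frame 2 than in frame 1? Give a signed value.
+1.1

Distance in frame 1: 3.0. Distance in frame 2: 4.1.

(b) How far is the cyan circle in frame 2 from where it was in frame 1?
2.7

The cyan circle moved from (1.1, 1.1) to (3.5, 2.4), a distance of √(2.4² + 1.3²) ≈ 2.7.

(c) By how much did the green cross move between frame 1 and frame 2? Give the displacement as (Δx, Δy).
(3.1, 0.1)

The green cross was at (0.7, 6.6) in frame 1 and (3.8, 6.7) in frame 2.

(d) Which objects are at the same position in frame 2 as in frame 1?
the pink pentagon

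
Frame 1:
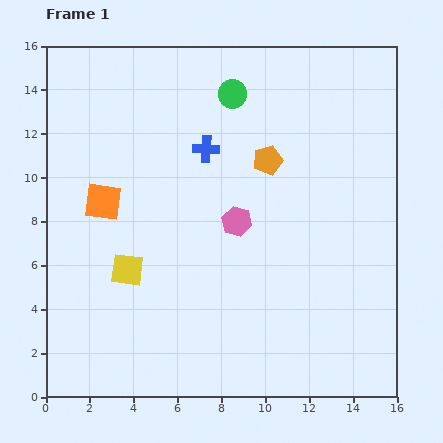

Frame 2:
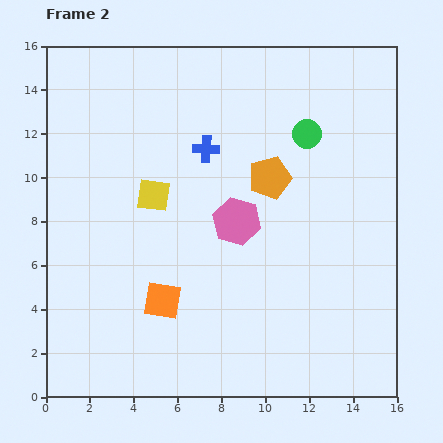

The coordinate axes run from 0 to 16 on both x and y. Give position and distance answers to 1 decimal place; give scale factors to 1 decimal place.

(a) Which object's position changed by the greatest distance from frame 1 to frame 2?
the orange square

(moved 5.2; next 3.8)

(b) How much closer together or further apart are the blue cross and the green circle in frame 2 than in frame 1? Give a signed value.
+1.9

Distance in frame 1: 2.8. Distance in frame 2: 4.7.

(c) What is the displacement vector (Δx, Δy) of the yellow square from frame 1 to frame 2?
(1.2, 3.4)

The yellow square was at (3.7, 5.8) in frame 1 and (4.9, 9.2) in frame 2.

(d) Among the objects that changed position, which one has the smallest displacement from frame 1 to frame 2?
the orange pentagon

(moved 0.8)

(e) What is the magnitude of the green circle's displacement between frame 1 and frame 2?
3.8

The green circle moved from (8.5, 13.8) to (11.9, 12.0), a distance of √(3.4² + 1.8²) ≈ 3.8.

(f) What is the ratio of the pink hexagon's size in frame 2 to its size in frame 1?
1.6×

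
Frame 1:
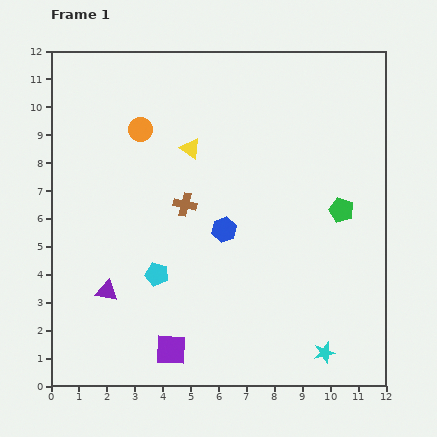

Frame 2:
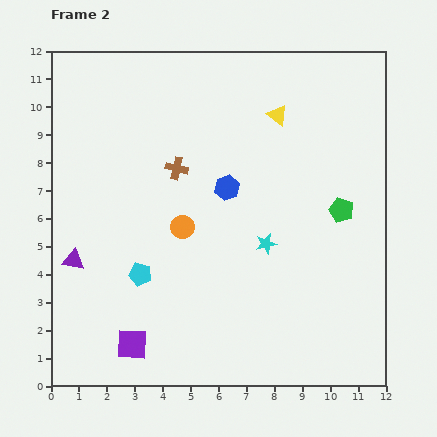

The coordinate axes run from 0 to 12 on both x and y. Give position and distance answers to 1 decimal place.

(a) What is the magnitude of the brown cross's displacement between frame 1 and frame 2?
1.3

The brown cross moved from (4.8, 6.5) to (4.5, 7.8), a distance of √(0.3² + 1.3²) ≈ 1.3.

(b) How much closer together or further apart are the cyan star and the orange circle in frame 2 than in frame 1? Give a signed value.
-7.3

Distance in frame 1: 10.4. Distance in frame 2: 3.1.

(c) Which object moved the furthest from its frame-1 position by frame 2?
the cyan star

(moved 4.4; next 3.8)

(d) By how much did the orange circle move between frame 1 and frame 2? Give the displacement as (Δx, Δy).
(1.5, -3.5)

The orange circle was at (3.2, 9.2) in frame 1 and (4.7, 5.7) in frame 2.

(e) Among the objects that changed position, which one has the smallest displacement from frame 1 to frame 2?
the cyan pentagon

(moved 0.6)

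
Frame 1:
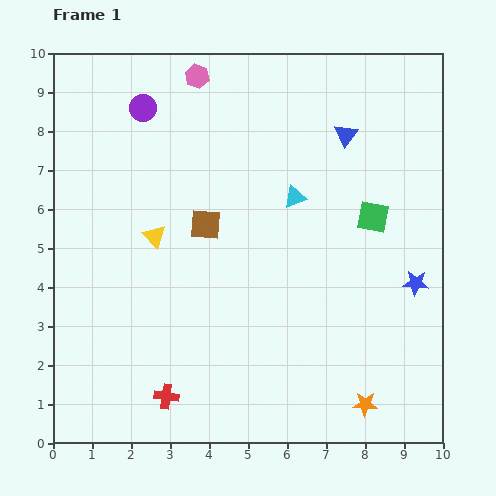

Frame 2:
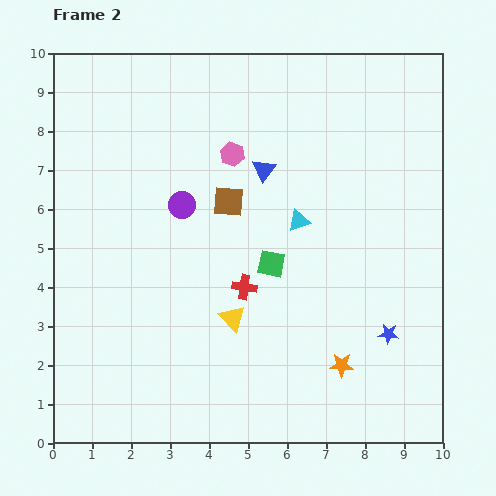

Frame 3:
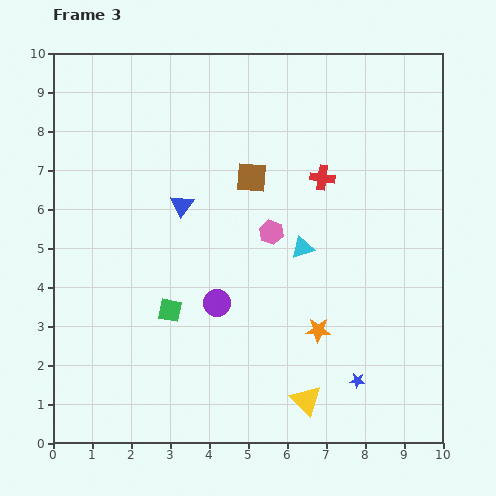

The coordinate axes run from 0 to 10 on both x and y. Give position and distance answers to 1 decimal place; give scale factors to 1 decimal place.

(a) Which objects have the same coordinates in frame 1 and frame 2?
none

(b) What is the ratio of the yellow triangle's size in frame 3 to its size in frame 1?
1.3×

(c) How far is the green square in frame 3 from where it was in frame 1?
5.7

The green square moved from (8.2, 5.8) to (3.0, 3.4), a distance of √(5.2² + 2.4²) ≈ 5.7.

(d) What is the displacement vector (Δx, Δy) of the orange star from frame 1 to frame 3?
(-1.2, 1.9)

The orange star was at (8.0, 1.0) in frame 1 and (6.8, 2.9) in frame 3.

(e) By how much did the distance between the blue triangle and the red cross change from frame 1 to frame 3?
-4.4

Distance in frame 1: 8.1. Distance in frame 3: 3.7.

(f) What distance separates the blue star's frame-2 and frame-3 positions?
1.4

The blue star moved from (8.6, 2.8) to (7.8, 1.6), a distance of √(0.8² + 1.2²) ≈ 1.4.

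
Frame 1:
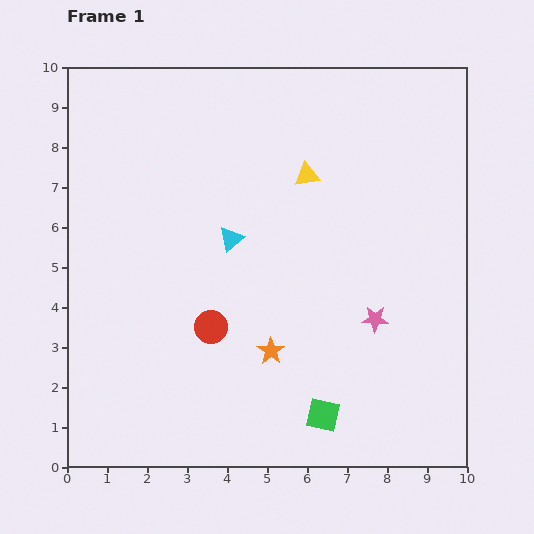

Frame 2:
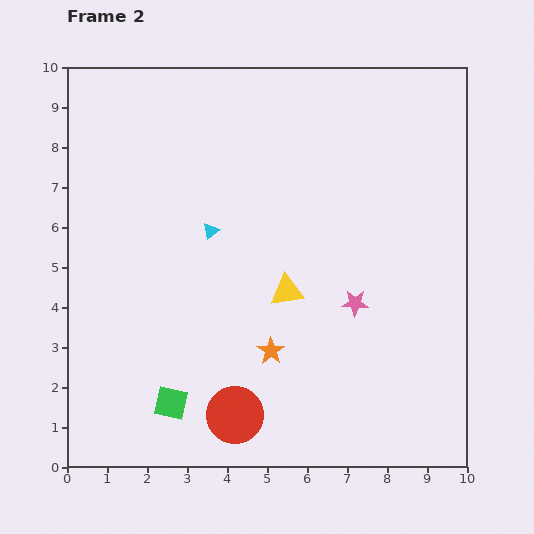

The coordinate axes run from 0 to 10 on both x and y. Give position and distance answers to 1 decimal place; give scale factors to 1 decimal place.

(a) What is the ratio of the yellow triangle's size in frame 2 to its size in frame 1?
1.3×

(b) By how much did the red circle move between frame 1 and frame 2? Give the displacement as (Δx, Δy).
(0.6, -2.2)

The red circle was at (3.6, 3.5) in frame 1 and (4.2, 1.3) in frame 2.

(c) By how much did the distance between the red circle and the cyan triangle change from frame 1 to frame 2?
+2.3

Distance in frame 1: 2.3. Distance in frame 2: 4.6.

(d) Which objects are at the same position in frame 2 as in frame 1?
the orange star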